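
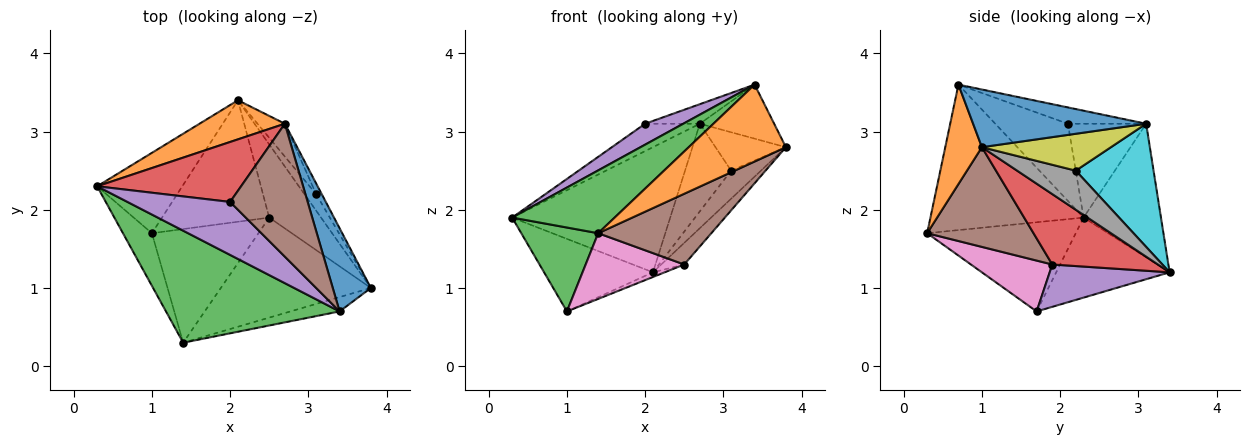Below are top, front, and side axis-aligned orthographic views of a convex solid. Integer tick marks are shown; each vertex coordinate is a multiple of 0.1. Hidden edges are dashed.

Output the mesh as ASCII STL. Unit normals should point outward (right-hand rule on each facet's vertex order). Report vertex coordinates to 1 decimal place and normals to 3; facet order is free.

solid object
 facet normal -0.572 0.549 -0.609
  outer loop
   vertex 1.0 1.7 0.7
   vertex 0.3 2.3 1.9
   vertex 2.1 3.4 1.2
  endloop
 endfacet
 facet normal -0.423 0.865 0.270
  outer loop
   vertex 2.7 3.1 3.1
   vertex 2.1 3.4 1.2
   vertex 0.3 2.3 1.9
  endloop
 endfacet
 facet normal -0.853 -0.442 -0.277
  outer loop
   vertex 1.4 0.3 1.7
   vertex 0.3 2.3 1.9
   vertex 1.0 1.7 0.7
  endloop
 endfacet
 facet normal 0.793 0.173 -0.584
  outer loop
   vertex 2.5 1.9 1.3
   vertex 2.1 3.4 1.2
   vertex 3.8 1.0 2.8
  endloop
 endfacet
 facet normal 0.367 0.036 -0.930
  outer loop
   vertex 2.5 1.9 1.3
   vertex 1.0 1.7 0.7
   vertex 2.1 3.4 1.2
  endloop
 endfacet
 facet normal 0.477 -0.507 -0.718
  outer loop
   vertex 2.5 1.9 1.3
   vertex 3.8 1.0 2.8
   vertex 1.4 0.3 1.7
  endloop
 endfacet
 facet normal 0.382 -0.463 -0.800
  outer loop
   vertex 2.5 1.9 1.3
   vertex 1.4 0.3 1.7
   vertex 1.0 1.7 0.7
  endloop
 endfacet
 facet normal 0.861 0.438 -0.258
  outer loop
   vertex 3.1 2.2 2.5
   vertex 3.8 1.0 2.8
   vertex 2.1 3.4 1.2
  endloop
 endfacet
 facet normal 0.870 0.475 -0.132
  outer loop
   vertex 3.1 2.2 2.5
   vertex 2.7 3.1 3.1
   vertex 3.8 1.0 2.8
  endloop
 endfacet
 facet normal 0.845 0.501 -0.188
  outer loop
   vertex 3.1 2.2 2.5
   vertex 2.1 3.4 1.2
   vertex 2.7 3.1 3.1
  endloop
 endfacet
 facet normal 0.785 0.337 0.519
  outer loop
   vertex 3.4 0.7 3.6
   vertex 3.8 1.0 2.8
   vertex 2.7 3.1 3.1
  endloop
 endfacet
 facet normal 0.348 -0.922 -0.172
  outer loop
   vertex 3.4 0.7 3.6
   vertex 1.4 0.3 1.7
   vertex 3.8 1.0 2.8
  endloop
 endfacet
 facet normal -0.590 -0.395 0.704
  outer loop
   vertex 3.4 0.7 3.6
   vertex 0.3 2.3 1.9
   vertex 1.4 0.3 1.7
  endloop
 endfacet
 facet normal -0.510 0.357 0.782
  outer loop
   vertex 2.0 2.1 3.1
   vertex 2.7 3.1 3.1
   vertex 0.3 2.3 1.9
  endloop
 endfacet
 facet normal -0.573 -0.301 0.762
  outer loop
   vertex 2.0 2.1 3.1
   vertex 0.3 2.3 1.9
   vertex 3.4 0.7 3.6
  endloop
 endfacet
 facet normal -0.203 0.142 0.969
  outer loop
   vertex 2.0 2.1 3.1
   vertex 3.4 0.7 3.6
   vertex 2.7 3.1 3.1
  endloop
 endfacet
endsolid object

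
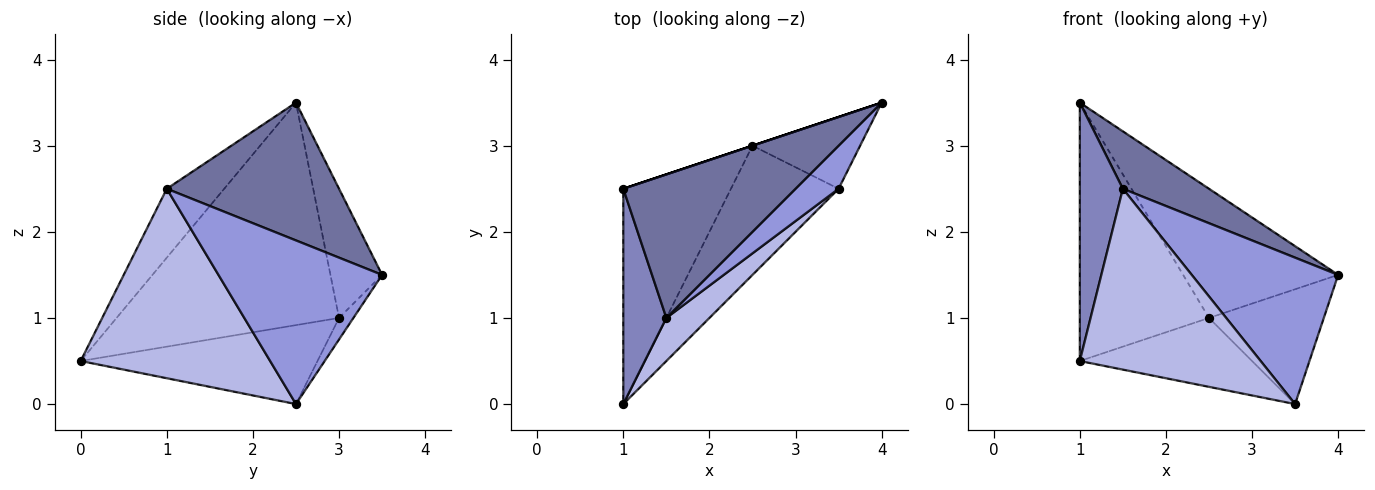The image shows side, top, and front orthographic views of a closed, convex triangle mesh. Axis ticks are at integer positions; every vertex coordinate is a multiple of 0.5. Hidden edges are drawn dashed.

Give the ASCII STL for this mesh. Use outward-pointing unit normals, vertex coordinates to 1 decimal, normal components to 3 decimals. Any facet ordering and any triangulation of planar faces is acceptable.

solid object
 facet normal 0.596 -0.298 0.745
  outer loop
   vertex 1.5 1.0 2.5
   vertex 4.0 3.5 1.5
   vertex 1.0 2.5 3.5
  endloop
 endfacet
 facet normal -0.716 -0.537 0.447
  outer loop
   vertex 1.5 1.0 2.5
   vertex 1.0 2.5 3.5
   vertex 1.0 0.0 0.5
  endloop
 endfacet
 facet normal 0.731 -0.654 0.192
  outer loop
   vertex 1.5 1.0 2.5
   vertex 3.5 2.5 0.0
   vertex 4.0 3.5 1.5
  endloop
 endfacet
 facet normal 0.714 -0.681 0.162
  outer loop
   vertex 1.5 1.0 2.5
   vertex 1.0 0.0 0.5
   vertex 3.5 2.5 0.0
  endloop
 endfacet
 facet normal -0.316 0.949 0.000
  outer loop
   vertex 2.5 3.0 1.0
   vertex 1.0 2.5 3.5
   vertex 4.0 3.5 1.5
  endloop
 endfacet
 facet normal -0.105 0.843 -0.527
  outer loop
   vertex 2.5 3.0 1.0
   vertex 4.0 3.5 1.5
   vertex 3.5 2.5 0.0
  endloop
 endfacet
 facet normal -0.798 0.463 -0.386
  outer loop
   vertex 2.5 3.0 1.0
   vertex 1.0 0.0 0.5
   vertex 1.0 2.5 3.5
  endloop
 endfacet
 facet normal -0.543 0.395 -0.741
  outer loop
   vertex 2.5 3.0 1.0
   vertex 3.5 2.5 0.0
   vertex 1.0 0.0 0.5
  endloop
 endfacet
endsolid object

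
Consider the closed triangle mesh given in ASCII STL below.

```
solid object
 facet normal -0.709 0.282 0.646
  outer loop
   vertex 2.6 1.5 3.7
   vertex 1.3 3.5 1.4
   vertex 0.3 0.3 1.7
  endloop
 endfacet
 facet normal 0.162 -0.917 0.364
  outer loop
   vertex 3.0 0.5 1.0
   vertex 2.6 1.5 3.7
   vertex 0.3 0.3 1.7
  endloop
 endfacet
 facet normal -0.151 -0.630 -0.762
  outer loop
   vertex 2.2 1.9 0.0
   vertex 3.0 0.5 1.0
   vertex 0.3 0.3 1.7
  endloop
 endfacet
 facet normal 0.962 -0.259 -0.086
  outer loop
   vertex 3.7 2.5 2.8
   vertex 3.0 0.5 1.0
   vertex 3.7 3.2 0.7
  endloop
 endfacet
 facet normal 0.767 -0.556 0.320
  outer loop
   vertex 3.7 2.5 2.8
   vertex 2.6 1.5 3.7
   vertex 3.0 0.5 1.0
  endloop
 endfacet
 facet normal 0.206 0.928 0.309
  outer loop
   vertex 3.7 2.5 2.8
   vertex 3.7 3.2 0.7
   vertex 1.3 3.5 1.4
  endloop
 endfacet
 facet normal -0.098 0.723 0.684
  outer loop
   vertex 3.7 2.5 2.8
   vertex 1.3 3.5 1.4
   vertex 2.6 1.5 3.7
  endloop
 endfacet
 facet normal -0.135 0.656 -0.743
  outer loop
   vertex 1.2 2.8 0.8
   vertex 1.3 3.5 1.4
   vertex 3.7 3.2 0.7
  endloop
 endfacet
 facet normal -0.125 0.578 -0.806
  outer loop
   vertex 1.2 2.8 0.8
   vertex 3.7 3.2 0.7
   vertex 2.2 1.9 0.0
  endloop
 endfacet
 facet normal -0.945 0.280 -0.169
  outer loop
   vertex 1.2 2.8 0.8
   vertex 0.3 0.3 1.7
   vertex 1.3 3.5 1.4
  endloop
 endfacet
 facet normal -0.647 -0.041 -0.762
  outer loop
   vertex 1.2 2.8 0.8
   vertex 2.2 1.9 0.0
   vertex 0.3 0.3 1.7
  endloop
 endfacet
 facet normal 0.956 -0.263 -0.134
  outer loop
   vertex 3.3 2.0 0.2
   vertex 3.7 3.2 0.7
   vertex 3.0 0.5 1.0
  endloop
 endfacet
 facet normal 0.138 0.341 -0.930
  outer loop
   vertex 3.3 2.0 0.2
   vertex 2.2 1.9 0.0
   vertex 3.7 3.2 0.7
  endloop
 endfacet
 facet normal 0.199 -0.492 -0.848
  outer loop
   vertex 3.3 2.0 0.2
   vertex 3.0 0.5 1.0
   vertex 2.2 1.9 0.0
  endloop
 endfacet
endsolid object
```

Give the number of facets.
14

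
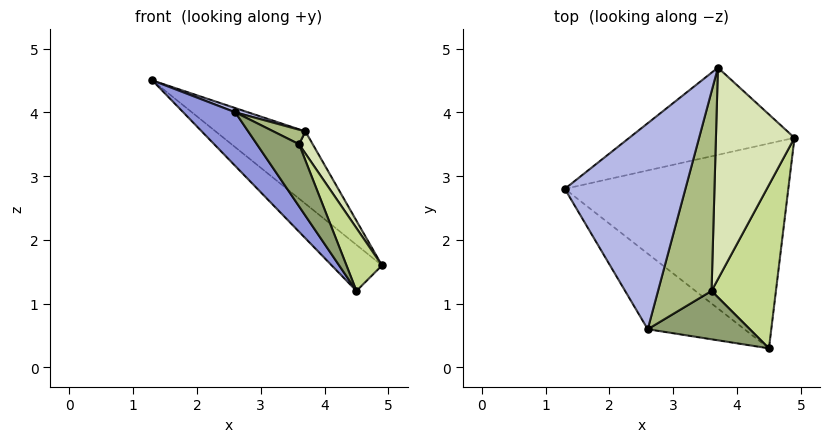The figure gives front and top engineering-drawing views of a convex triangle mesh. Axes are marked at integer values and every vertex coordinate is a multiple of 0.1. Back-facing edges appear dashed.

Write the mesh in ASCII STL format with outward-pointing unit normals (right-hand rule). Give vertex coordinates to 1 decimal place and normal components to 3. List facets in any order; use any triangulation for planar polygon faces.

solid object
 facet normal -0.641 0.168 -0.749
  outer loop
   vertex 4.5 0.3 1.2
   vertex 1.3 2.8 4.5
   vertex 4.9 3.6 1.6
  endloop
 endfacet
 facet normal -0.606 0.508 -0.612
  outer loop
   vertex 3.7 4.7 3.7
   vertex 4.9 3.6 1.6
   vertex 1.3 2.8 4.5
  endloop
 endfacet
 facet normal -0.791 -0.354 -0.499
  outer loop
   vertex 2.6 0.6 4.0
   vertex 1.3 2.8 4.5
   vertex 4.5 0.3 1.2
  endloop
 endfacet
 facet normal 0.330 -0.019 0.944
  outer loop
   vertex 2.6 0.6 4.0
   vertex 3.7 4.7 3.7
   vertex 1.3 2.8 4.5
  endloop
 endfacet
 facet normal 0.615 -0.622 0.484
  outer loop
   vertex 3.6 1.2 3.5
   vertex 2.6 0.6 4.0
   vertex 4.5 0.3 1.2
  endloop
 endfacet
 facet normal 0.477 -0.064 0.877
  outer loop
   vertex 3.6 1.2 3.5
   vertex 3.7 4.7 3.7
   vertex 2.6 0.6 4.0
  endloop
 endfacet
 facet normal 0.897 -0.159 0.413
  outer loop
   vertex 3.6 1.2 3.5
   vertex 4.5 0.3 1.2
   vertex 4.9 3.6 1.6
  endloop
 endfacet
 facet normal 0.855 -0.054 0.517
  outer loop
   vertex 3.6 1.2 3.5
   vertex 4.9 3.6 1.6
   vertex 3.7 4.7 3.7
  endloop
 endfacet
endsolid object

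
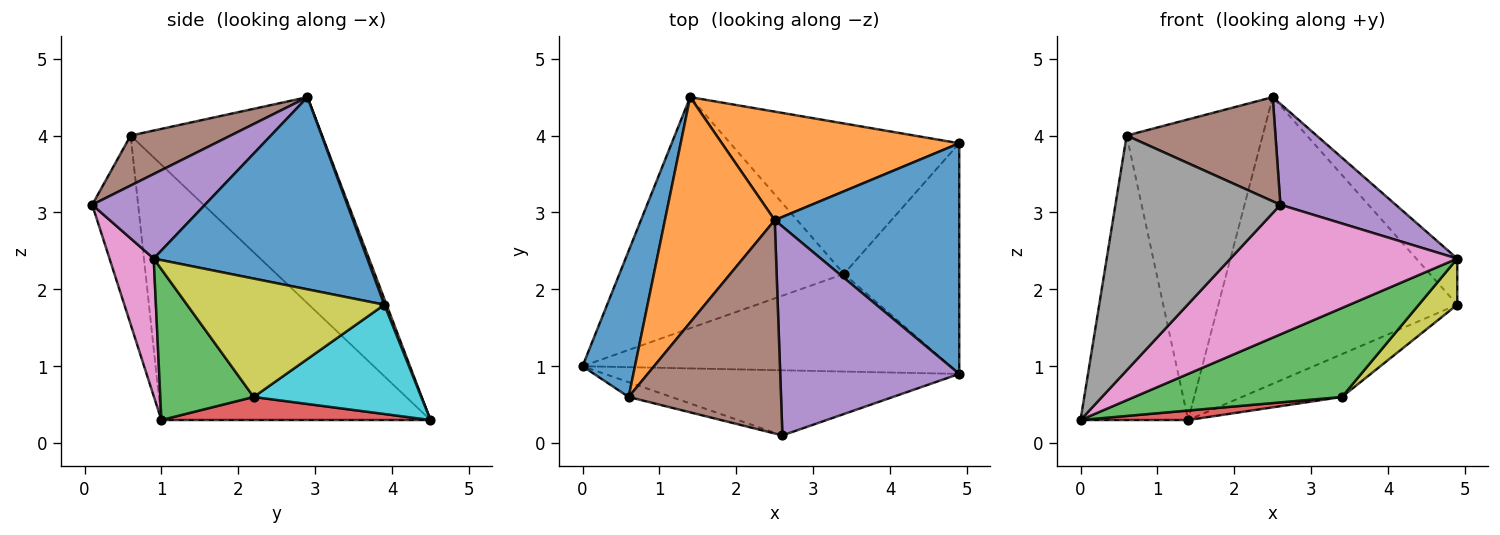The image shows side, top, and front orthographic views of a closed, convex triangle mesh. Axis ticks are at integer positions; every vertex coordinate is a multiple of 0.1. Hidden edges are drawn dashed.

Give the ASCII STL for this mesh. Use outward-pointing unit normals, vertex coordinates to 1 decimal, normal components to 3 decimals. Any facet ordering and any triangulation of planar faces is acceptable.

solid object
 facet normal -0.912 0.365 0.187
  outer loop
   vertex 0.6 0.6 4.0
   vertex 1.4 4.5 0.3
   vertex 0.0 1.0 0.3
  endloop
 endfacet
 facet normal -0.748 0.531 0.398
  outer loop
   vertex 0.6 0.6 4.0
   vertex 2.5 2.9 4.5
   vertex 1.4 4.5 0.3
  endloop
 endfacet
 facet normal 0.290 -0.645 -0.707
  outer loop
   vertex 3.4 2.2 0.6
   vertex 4.9 0.9 2.4
   vertex 0.0 1.0 0.3
  endloop
 endfacet
 facet normal 0.102 -0.041 -0.994
  outer loop
   vertex 3.4 2.2 0.6
   vertex 0.0 1.0 0.3
   vertex 1.4 4.5 0.3
  endloop
 endfacet
 facet normal 0.391 -0.400 0.829
  outer loop
   vertex 2.6 0.1 3.1
   vertex 4.9 0.9 2.4
   vertex 2.5 2.9 4.5
  endloop
 endfacet
 facet normal 0.283 -0.421 0.862
  outer loop
   vertex 2.6 0.1 3.1
   vertex 2.5 2.9 4.5
   vertex 0.6 0.6 4.0
  endloop
 endfacet
 facet normal 0.172 -0.880 -0.442
  outer loop
   vertex 2.6 0.1 3.1
   vertex 0.0 1.0 0.3
   vertex 4.9 0.9 2.4
  endloop
 endfacet
 facet normal -0.268 -0.962 -0.061
  outer loop
   vertex 2.6 0.1 3.1
   vertex 0.6 0.6 4.0
   vertex 0.0 1.0 0.3
  endloop
 endfacet
 facet normal 0.709 -0.138 -0.691
  outer loop
   vertex 4.9 3.9 1.8
   vertex 4.9 0.9 2.4
   vertex 3.4 2.2 0.6
  endloop
 endfacet
 facet normal 0.417 0.249 -0.874
  outer loop
   vertex 4.9 3.9 1.8
   vertex 3.4 2.2 0.6
   vertex 1.4 4.5 0.3
  endloop
 endfacet
 facet normal 0.715 0.137 0.686
  outer loop
   vertex 4.9 3.9 1.8
   vertex 2.5 2.9 4.5
   vertex 4.9 0.9 2.4
  endloop
 endfacet
 facet normal 0.009 0.935 0.354
  outer loop
   vertex 4.9 3.9 1.8
   vertex 1.4 4.5 0.3
   vertex 2.5 2.9 4.5
  endloop
 endfacet
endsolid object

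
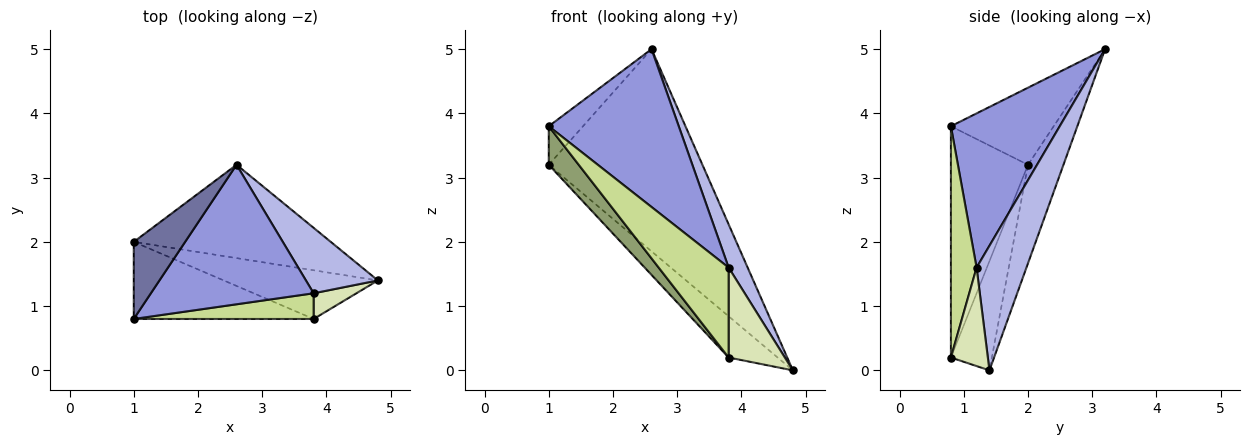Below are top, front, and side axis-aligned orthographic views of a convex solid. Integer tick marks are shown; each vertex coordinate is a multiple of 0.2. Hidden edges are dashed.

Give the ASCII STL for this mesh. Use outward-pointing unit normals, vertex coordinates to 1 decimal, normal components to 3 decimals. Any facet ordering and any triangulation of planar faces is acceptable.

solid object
 facet normal -0.802 0.267 0.535
  outer loop
   vertex 1.0 2.0 3.2
   vertex 1.0 0.8 3.8
   vertex 2.6 3.2 5.0
  endloop
 endfacet
 facet normal -0.205 0.889 -0.410
  outer loop
   vertex 1.0 2.0 3.2
   vertex 2.6 3.2 5.0
   vertex 4.8 1.4 0.0
  endloop
 endfacet
 facet normal 0.531 -0.635 0.561
  outer loop
   vertex 3.8 1.2 1.6
   vertex 2.6 3.2 5.0
   vertex 1.0 0.8 3.8
  endloop
 endfacet
 facet normal 0.822 -0.314 0.475
  outer loop
   vertex 3.8 1.2 1.6
   vertex 4.8 1.4 0.0
   vertex 2.6 3.2 5.0
  endloop
 endfacet
 facet normal -0.755 -0.293 -0.587
  outer loop
   vertex 3.8 0.8 0.2
   vertex 1.0 0.8 3.8
   vertex 1.0 2.0 3.2
  endloop
 endfacet
 facet normal -0.475 0.569 -0.671
  outer loop
   vertex 3.8 0.8 0.2
   vertex 1.0 2.0 3.2
   vertex 4.8 1.4 0.0
  endloop
 endfacet
 facet normal 0.333 -0.907 0.259
  outer loop
   vertex 3.8 0.8 0.2
   vertex 3.8 1.2 1.6
   vertex 1.0 0.8 3.8
  endloop
 endfacet
 facet normal 0.534 -0.813 0.232
  outer loop
   vertex 3.8 0.8 0.2
   vertex 4.8 1.4 0.0
   vertex 3.8 1.2 1.6
  endloop
 endfacet
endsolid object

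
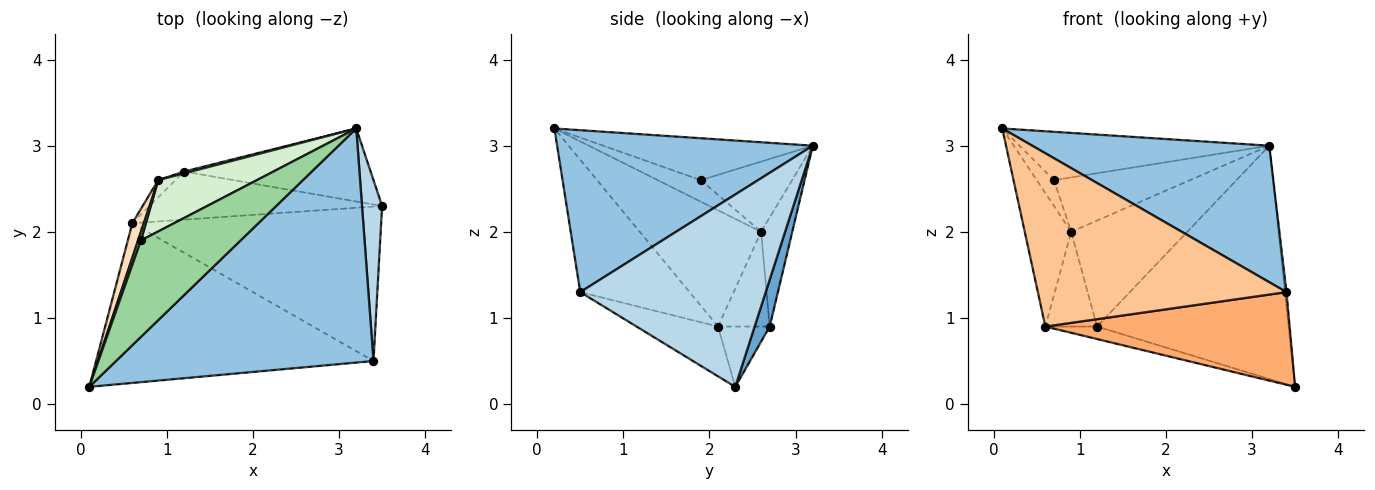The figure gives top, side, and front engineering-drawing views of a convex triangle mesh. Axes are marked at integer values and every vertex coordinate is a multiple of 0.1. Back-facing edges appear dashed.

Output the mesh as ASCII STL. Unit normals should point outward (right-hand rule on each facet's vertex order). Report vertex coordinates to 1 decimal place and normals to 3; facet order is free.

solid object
 facet normal 0.075 0.952 -0.298
  outer loop
   vertex 1.2 2.7 0.9
   vertex 3.2 3.2 3.0
   vertex 3.5 2.3 0.2
  endloop
 endfacet
 facet normal 0.477 -0.443 0.759
  outer loop
   vertex 3.4 0.5 1.3
   vertex 3.2 3.2 3.0
   vertex 0.1 0.2 3.2
  endloop
 endfacet
 facet normal 0.995 0.008 0.104
  outer loop
   vertex 3.4 0.5 1.3
   vertex 3.5 2.3 0.2
   vertex 3.2 3.2 3.0
  endloop
 endfacet
 facet normal -0.259 0.966 0.017
  outer loop
   vertex 0.9 2.6 2.0
   vertex 3.2 3.2 3.0
   vertex 1.2 2.7 0.9
  endloop
 endfacet
 facet normal -0.243 0.243 -0.939
  outer loop
   vertex 0.6 2.1 0.9
   vertex 1.2 2.7 0.9
   vertex 3.5 2.3 0.2
  endloop
 endfacet
 facet normal -0.169 -0.507 -0.845
  outer loop
   vertex 0.6 2.1 0.9
   vertex 3.5 2.3 0.2
   vertex 3.4 0.5 1.3
  endloop
 endfacet
 facet normal -0.308 -0.700 -0.645
  outer loop
   vertex 0.6 2.1 0.9
   vertex 3.4 0.5 1.3
   vertex 0.1 0.2 3.2
  endloop
 endfacet
 facet normal -0.930 0.356 0.092
  outer loop
   vertex 0.6 2.1 0.9
   vertex 0.1 0.2 3.2
   vertex 0.9 2.6 2.0
  endloop
 endfacet
 facet normal -0.701 0.701 -0.128
  outer loop
   vertex 0.6 2.1 0.9
   vertex 0.9 2.6 2.0
   vertex 1.2 2.7 0.9
  endloop
 endfacet
 facet normal -0.352 0.420 0.837
  outer loop
   vertex 0.7 1.9 2.6
   vertex 0.1 0.2 3.2
   vertex 3.2 3.2 3.0
  endloop
 endfacet
 facet normal -0.921 0.369 0.123
  outer loop
   vertex 0.7 1.9 2.6
   vertex 0.9 2.6 2.0
   vertex 0.1 0.2 3.2
  endloop
 endfacet
 facet normal -0.439 0.654 0.617
  outer loop
   vertex 0.7 1.9 2.6
   vertex 3.2 3.2 3.0
   vertex 0.9 2.6 2.0
  endloop
 endfacet
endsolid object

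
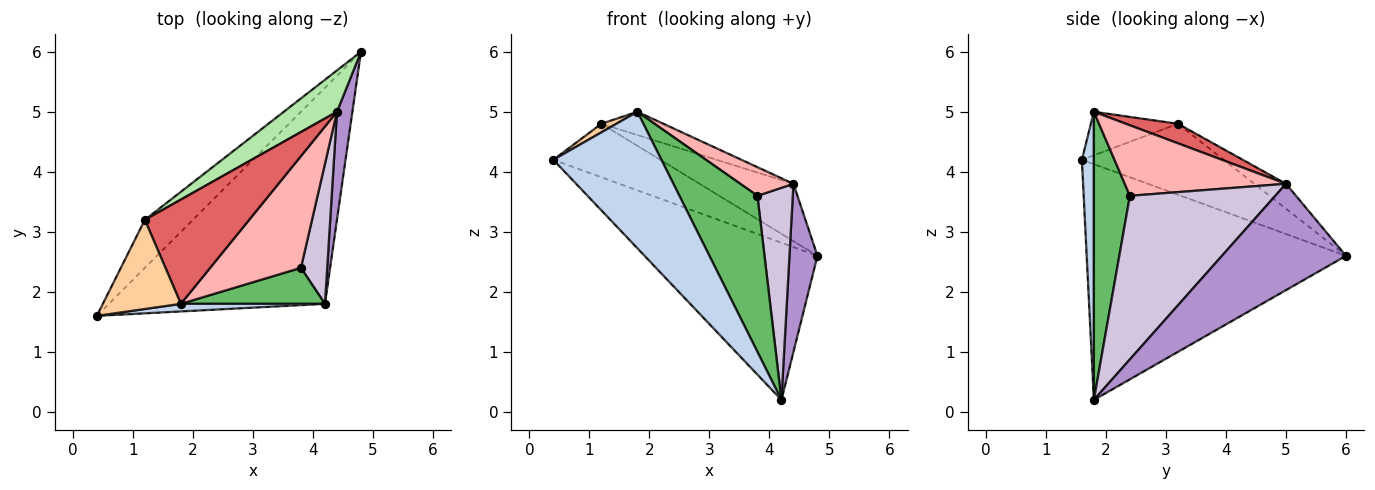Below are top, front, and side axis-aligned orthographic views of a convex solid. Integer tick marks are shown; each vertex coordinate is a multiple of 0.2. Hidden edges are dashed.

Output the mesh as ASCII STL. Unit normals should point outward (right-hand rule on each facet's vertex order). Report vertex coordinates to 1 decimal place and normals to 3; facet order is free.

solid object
 facet normal -0.662 0.441 -0.606
  outer loop
   vertex 4.2 1.8 0.2
   vertex 0.4 1.6 4.2
   vertex 4.8 6.0 2.6
  endloop
 endfacet
 facet normal 0.110 -0.992 0.055
  outer loop
   vertex 1.8 1.8 5.0
   vertex 0.4 1.6 4.2
   vertex 4.2 1.8 0.2
  endloop
 endfacet
 facet normal -0.702 0.530 -0.476
  outer loop
   vertex 1.2 3.2 4.8
   vertex 4.8 6.0 2.6
   vertex 0.4 1.6 4.2
  endloop
 endfacet
 facet normal -0.485 -0.084 0.870
  outer loop
   vertex 1.2 3.2 4.8
   vertex 0.4 1.6 4.2
   vertex 1.8 1.8 5.0
  endloop
 endfacet
 facet normal 0.410 -0.889 0.205
  outer loop
   vertex 3.8 2.4 3.6
   vertex 1.8 1.8 5.0
   vertex 4.2 1.8 0.2
  endloop
 endfacet
 facet normal -0.264 0.782 0.564
  outer loop
   vertex 4.4 5.0 3.8
   vertex 4.8 6.0 2.6
   vertex 1.2 3.2 4.8
  endloop
 endfacet
 facet normal 0.180 0.214 0.960
  outer loop
   vertex 4.4 5.0 3.8
   vertex 1.2 3.2 4.8
   vertex 1.8 1.8 5.0
  endloop
 endfacet
 facet normal 0.601 -0.198 0.774
  outer loop
   vertex 4.4 5.0 3.8
   vertex 1.8 1.8 5.0
   vertex 3.8 2.4 3.6
  endloop
 endfacet
 facet normal 0.966 -0.218 0.140
  outer loop
   vertex 4.4 5.0 3.8
   vertex 4.2 1.8 0.2
   vertex 4.8 6.0 2.6
  endloop
 endfacet
 facet normal 0.960 -0.233 0.154
  outer loop
   vertex 4.4 5.0 3.8
   vertex 3.8 2.4 3.6
   vertex 4.2 1.8 0.2
  endloop
 endfacet
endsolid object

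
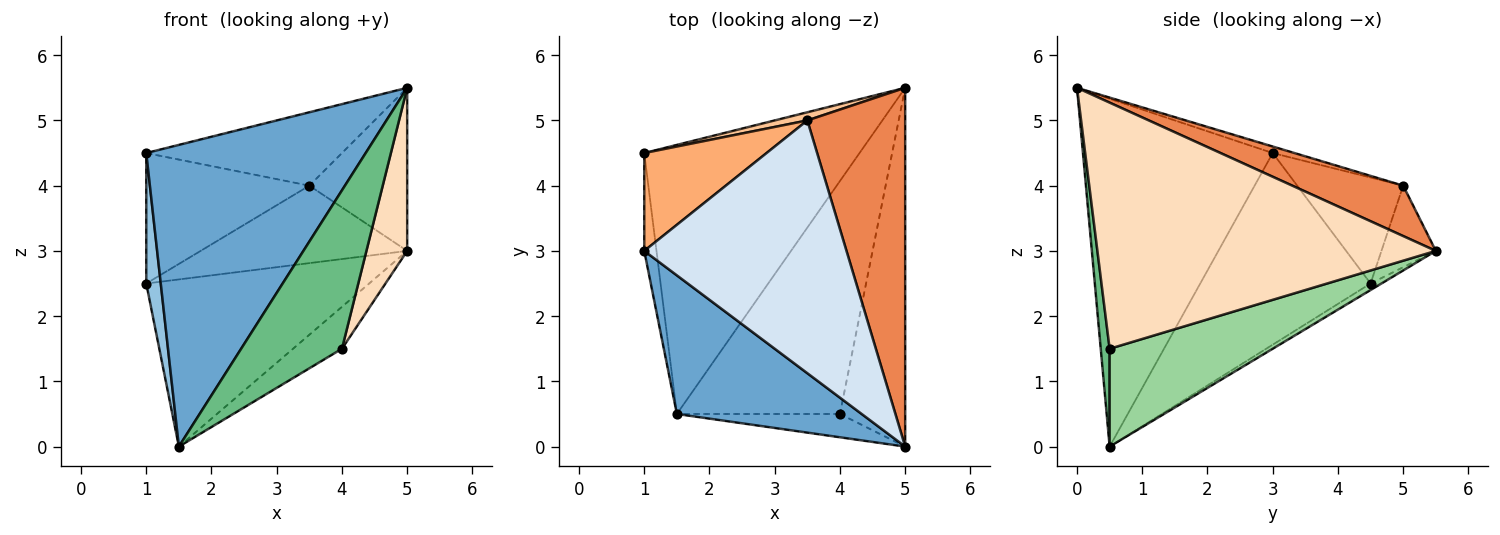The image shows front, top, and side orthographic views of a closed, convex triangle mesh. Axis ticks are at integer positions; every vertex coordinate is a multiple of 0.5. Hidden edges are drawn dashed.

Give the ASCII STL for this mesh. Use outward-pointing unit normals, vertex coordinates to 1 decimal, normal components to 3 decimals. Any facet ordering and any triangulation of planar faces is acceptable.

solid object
 facet normal -0.618 -0.714 0.328
  outer loop
   vertex 1.5 0.5 0.0
   vertex 5.0 0.0 5.5
   vertex 1.0 3.0 4.5
  endloop
 endfacet
 facet normal -0.994 -0.085 -0.063
  outer loop
   vertex 1.0 4.5 2.5
   vertex 1.5 0.5 0.0
   vertex 1.0 3.0 4.5
  endloop
 endfacet
 facet normal -0.026 0.528 -0.849
  outer loop
   vertex 1.0 4.5 2.5
   vertex 5.0 5.5 3.0
   vertex 1.5 0.5 0.0
  endloop
 endfacet
 facet normal -0.031 0.279 0.960
  outer loop
   vertex 3.5 5.0 4.0
   vertex 1.0 3.0 4.5
   vertex 5.0 0.0 5.5
  endloop
 endfacet
 facet normal 0.425 0.375 0.824
  outer loop
   vertex 3.5 5.0 4.0
   vertex 5.0 0.0 5.5
   vertex 5.0 5.5 3.0
  endloop
 endfacet
 facet normal -0.461 0.710 0.532
  outer loop
   vertex 3.5 5.0 4.0
   vertex 1.0 4.5 2.5
   vertex 1.0 3.0 4.5
  endloop
 endfacet
 facet normal -0.253 0.962 0.101
  outer loop
   vertex 3.5 5.0 4.0
   vertex 5.0 5.5 3.0
   vertex 1.0 4.5 2.5
  endloop
 endfacet
 facet normal 0.960 -0.116 -0.254
  outer loop
   vertex 4.0 0.5 1.5
   vertex 5.0 5.5 3.0
   vertex 5.0 0.0 5.5
  endloop
 endfacet
 facet normal 0.087 -0.986 -0.145
  outer loop
   vertex 4.0 0.5 1.5
   vertex 5.0 0.0 5.5
   vertex 1.5 0.5 0.0
  endloop
 endfacet
 facet normal 0.508 0.153 -0.847
  outer loop
   vertex 4.0 0.5 1.5
   vertex 1.5 0.5 0.0
   vertex 5.0 5.5 3.0
  endloop
 endfacet
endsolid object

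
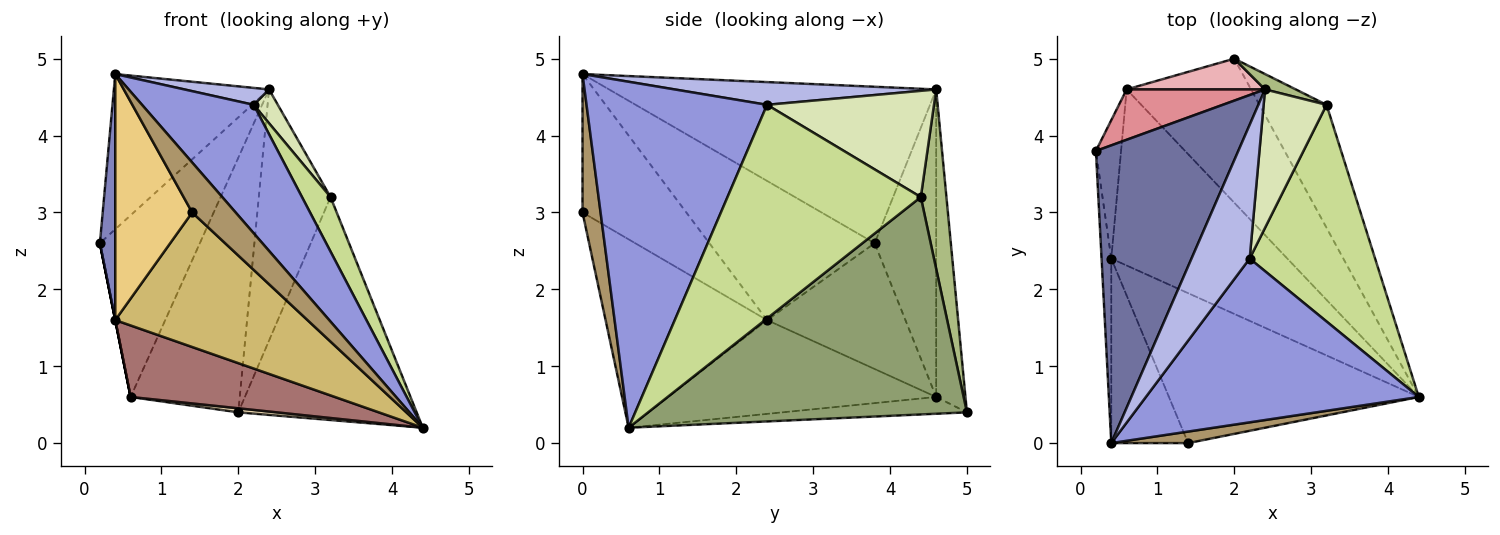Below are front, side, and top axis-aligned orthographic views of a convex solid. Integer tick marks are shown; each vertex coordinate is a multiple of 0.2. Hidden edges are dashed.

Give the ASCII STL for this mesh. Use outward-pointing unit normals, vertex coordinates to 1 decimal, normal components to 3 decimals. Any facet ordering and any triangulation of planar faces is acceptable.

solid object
 facet normal -0.698 0.331 0.635
  outer loop
   vertex 2.4 4.6 4.6
   vertex 0.2 3.8 2.6
   vertex 0.4 0.0 4.8
  endloop
 endfacet
 facet normal -0.993 -0.092 -0.069
  outer loop
   vertex 0.4 2.4 1.6
   vertex 0.4 0.0 4.8
   vertex 0.2 3.8 2.6
  endloop
 endfacet
 facet normal 0.706 -0.437 0.557
  outer loop
   vertex 2.2 2.4 4.4
   vertex 0.4 0.0 4.8
   vertex 4.4 0.6 0.2
  endloop
 endfacet
 facet normal 0.361 -0.117 0.925
  outer loop
   vertex 2.2 2.4 4.4
   vertex 2.4 4.6 4.6
   vertex 0.4 0.0 4.8
  endloop
 endfacet
 facet normal 0.843 0.471 -0.260
  outer loop
   vertex 3.2 4.4 3.2
   vertex 4.4 0.6 0.2
   vertex 2.0 5.0 0.4
  endloop
 endfacet
 facet normal 0.336 0.940 0.058
  outer loop
   vertex 3.2 4.4 3.2
   vertex 2.0 5.0 0.4
   vertex 2.4 4.6 4.6
  endloop
 endfacet
 facet normal 0.855 -0.126 0.502
  outer loop
   vertex 3.2 4.4 3.2
   vertex 2.2 2.4 4.4
   vertex 4.4 0.6 0.2
  endloop
 endfacet
 facet normal 0.854 -0.124 0.506
  outer loop
   vertex 3.2 4.4 3.2
   vertex 2.4 4.6 4.6
   vertex 2.2 2.4 4.4
  endloop
 endfacet
 facet normal 0.375 -0.903 0.208
  outer loop
   vertex 1.4 0.0 3.0
   vertex 4.4 0.6 0.2
   vertex 0.4 0.0 4.8
  endloop
 endfacet
 facet normal -0.489 -0.582 -0.649
  outer loop
   vertex 1.4 0.0 3.0
   vertex 0.4 2.4 1.6
   vertex 4.4 0.6 0.2
  endloop
 endfacet
 facet normal -0.734 -0.544 -0.408
  outer loop
   vertex 1.4 0.0 3.0
   vertex 0.4 0.0 4.8
   vertex 0.4 2.4 1.6
  endloop
 endfacet
 facet normal -0.134 -0.028 -0.991
  outer loop
   vertex 0.6 4.6 0.6
   vertex 2.0 5.0 0.4
   vertex 4.4 0.6 0.2
  endloop
 endfacet
 facet normal -0.443 -0.337 -0.831
  outer loop
   vertex 0.6 4.6 0.6
   vertex 4.4 0.6 0.2
   vertex 0.4 2.4 1.6
  endloop
 endfacet
 facet normal -0.981 0.000 -0.196
  outer loop
   vertex 0.6 4.6 0.6
   vertex 0.4 2.4 1.6
   vertex 0.2 3.8 2.6
  endloop
 endfacet
 facet normal -0.510 0.829 0.230
  outer loop
   vertex 0.6 4.6 0.6
   vertex 0.2 3.8 2.6
   vertex 2.4 4.6 4.6
  endloop
 endfacet
 facet normal -0.258 0.959 0.116
  outer loop
   vertex 0.6 4.6 0.6
   vertex 2.4 4.6 4.6
   vertex 2.0 5.0 0.4
  endloop
 endfacet
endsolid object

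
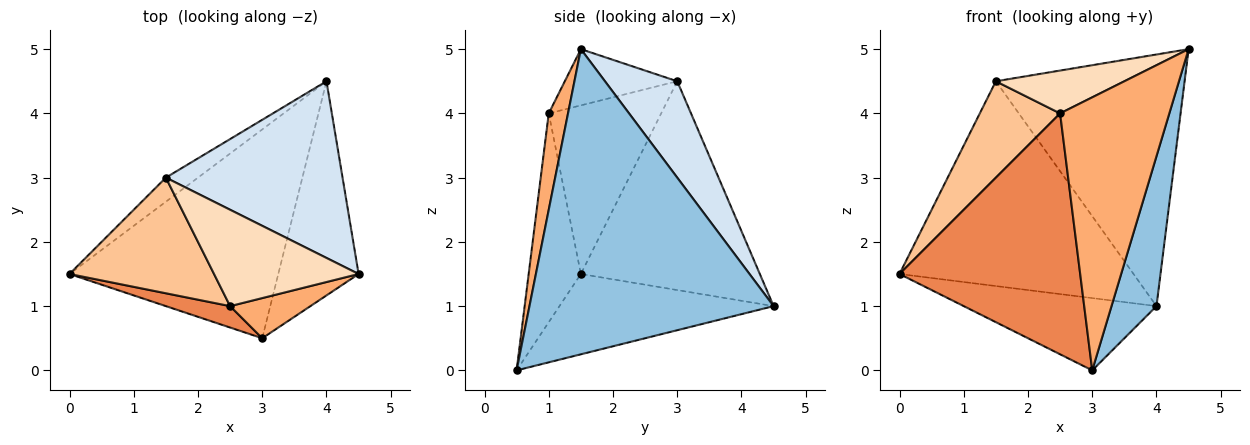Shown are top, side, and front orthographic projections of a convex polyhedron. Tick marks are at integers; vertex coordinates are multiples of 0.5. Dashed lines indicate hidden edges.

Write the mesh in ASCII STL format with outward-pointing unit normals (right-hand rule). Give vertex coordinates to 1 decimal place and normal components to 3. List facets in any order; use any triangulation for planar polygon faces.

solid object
 facet normal -0.342 0.307 -0.888
  outer loop
   vertex 3.0 0.5 0.0
   vertex 0.0 1.5 1.5
   vertex 4.0 4.5 1.0
  endloop
 endfacet
 facet normal 0.952 -0.175 -0.251
  outer loop
   vertex 3.0 0.5 0.0
   vertex 4.0 4.5 1.0
   vertex 4.5 1.5 5.0
  endloop
 endfacet
 facet normal -0.605 0.791 -0.093
  outer loop
   vertex 1.5 3.0 4.5
   vertex 4.0 4.5 1.0
   vertex 0.0 1.5 1.5
  endloop
 endfacet
 facet normal 0.299 0.781 0.548
  outer loop
   vertex 1.5 3.0 4.5
   vertex 4.5 1.5 5.0
   vertex 4.0 4.5 1.0
  endloop
 endfacet
 facet normal -0.277 -0.957 0.085
  outer loop
   vertex 2.5 1.0 4.0
   vertex 0.0 1.5 1.5
   vertex 3.0 0.5 0.0
  endloop
 endfacet
 facet normal 0.172 -0.975 0.143
  outer loop
   vertex 2.5 1.0 4.0
   vertex 3.0 0.5 0.0
   vertex 4.5 1.5 5.0
  endloop
 endfacet
 facet normal -0.667 -0.477 0.572
  outer loop
   vertex 2.5 1.0 4.0
   vertex 1.5 3.0 4.5
   vertex 0.0 1.5 1.5
  endloop
 endfacet
 facet normal -0.335 -0.383 0.861
  outer loop
   vertex 2.5 1.0 4.0
   vertex 4.5 1.5 5.0
   vertex 1.5 3.0 4.5
  endloop
 endfacet
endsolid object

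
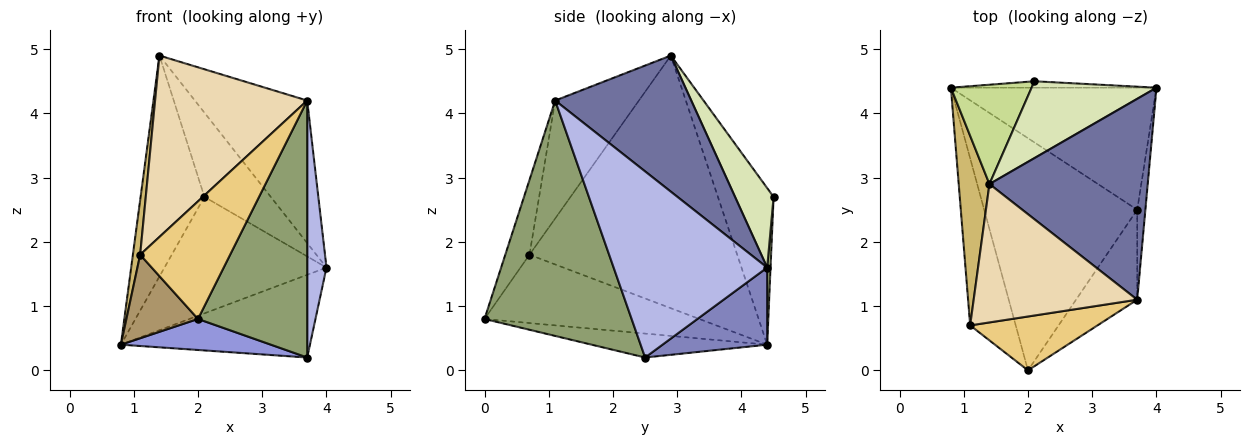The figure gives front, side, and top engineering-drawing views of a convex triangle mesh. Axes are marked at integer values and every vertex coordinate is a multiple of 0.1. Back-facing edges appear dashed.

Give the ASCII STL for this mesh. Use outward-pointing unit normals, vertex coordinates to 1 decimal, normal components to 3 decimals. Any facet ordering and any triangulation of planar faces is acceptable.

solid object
 facet normal 0.574 0.474 0.668
  outer loop
   vertex 3.7 1.1 4.2
   vertex 4.0 4.4 1.6
   vertex 1.4 2.9 4.9
  endloop
 endfacet
 facet normal 0.296 0.536 -0.791
  outer loop
   vertex 3.7 2.5 0.2
   vertex 0.8 4.4 0.4
   vertex 4.0 4.4 1.6
  endloop
 endfacet
 facet normal -0.153 -0.131 -0.979
  outer loop
   vertex 3.7 2.5 0.2
   vertex 2.0 0.0 0.8
   vertex 0.8 4.4 0.4
  endloop
 endfacet
 facet normal 0.991 -0.124 -0.044
  outer loop
   vertex 3.7 2.5 0.2
   vertex 4.0 4.4 1.6
   vertex 3.7 1.1 4.2
  endloop
 endfacet
 facet normal 0.786 -0.584 -0.204
  outer loop
   vertex 3.7 2.5 0.2
   vertex 3.7 1.1 4.2
   vertex 2.0 0.0 0.8
  endloop
 endfacet
 facet normal 0.021 0.998 -0.055
  outer loop
   vertex 2.1 4.5 2.7
   vertex 4.0 4.4 1.6
   vertex 0.8 4.4 0.4
  endloop
 endfacet
 facet normal -0.623 0.714 0.321
  outer loop
   vertex 2.1 4.5 2.7
   vertex 0.8 4.4 0.4
   vertex 1.4 2.9 4.9
  endloop
 endfacet
 facet normal 0.394 0.679 0.619
  outer loop
   vertex 2.1 4.5 2.7
   vertex 1.4 2.9 4.9
   vertex 4.0 4.4 1.6
  endloop
 endfacet
 facet normal -0.802 -0.267 -0.535
  outer loop
   vertex 1.1 0.7 1.8
   vertex 0.8 4.4 0.4
   vertex 2.0 0.0 0.8
  endloop
 endfacet
 facet normal -0.992 -0.035 0.121
  outer loop
   vertex 1.1 0.7 1.8
   vertex 1.4 2.9 4.9
   vertex 0.8 4.4 0.4
  endloop
 endfacet
 facet normal -0.237 -0.883 0.404
  outer loop
   vertex 1.1 0.7 1.8
   vertex 2.0 0.0 0.8
   vertex 3.7 1.1 4.2
  endloop
 endfacet
 facet normal -0.401 -0.728 0.556
  outer loop
   vertex 1.1 0.7 1.8
   vertex 3.7 1.1 4.2
   vertex 1.4 2.9 4.9
  endloop
 endfacet
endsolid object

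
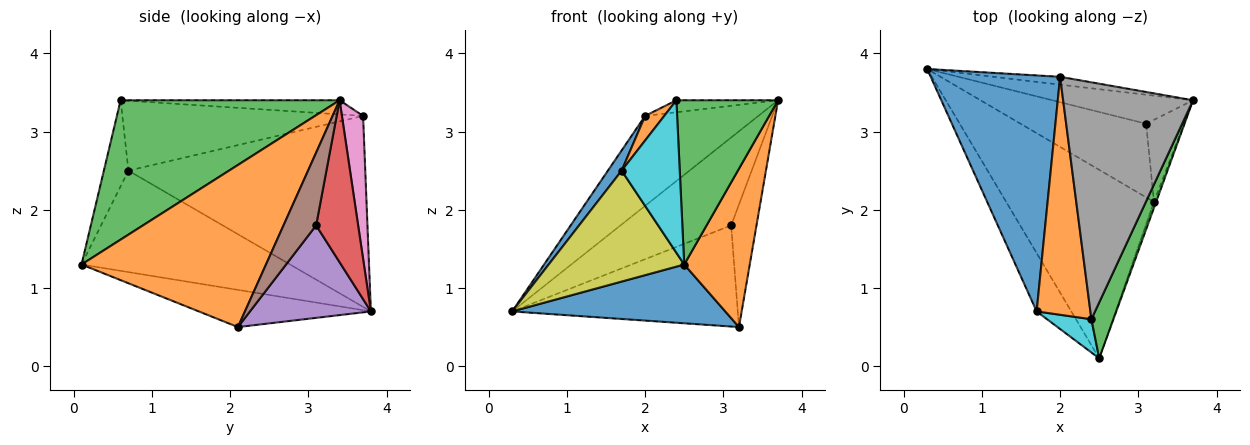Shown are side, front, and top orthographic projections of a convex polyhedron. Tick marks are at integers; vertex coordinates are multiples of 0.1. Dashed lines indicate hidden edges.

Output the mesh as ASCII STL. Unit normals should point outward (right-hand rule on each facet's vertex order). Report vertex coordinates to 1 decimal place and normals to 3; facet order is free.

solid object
 facet normal -0.234 -0.289 -0.928
  outer loop
   vertex 3.2 2.1 0.5
   vertex 2.5 0.1 1.3
   vertex 0.3 3.8 0.7
  endloop
 endfacet
 facet normal 0.942 -0.335 -0.012
  outer loop
   vertex 3.2 2.1 0.5
   vertex 3.7 3.4 3.4
   vertex 2.5 0.1 1.3
  endloop
 endfacet
 facet normal 0.898 -0.417 0.142
  outer loop
   vertex 2.4 0.6 3.4
   vertex 2.5 0.1 1.3
   vertex 3.7 3.4 3.4
  endloop
 endfacet
 facet normal 0.339 0.893 -0.295
  outer loop
   vertex 3.1 3.1 1.8
   vertex 0.3 3.8 0.7
   vertex 3.7 3.4 3.4
  endloop
 endfacet
 facet normal 0.398 0.742 -0.540
  outer loop
   vertex 3.1 3.1 1.8
   vertex 3.2 2.1 0.5
   vertex 0.3 3.8 0.7
  endloop
 endfacet
 facet normal 0.730 0.567 -0.380
  outer loop
   vertex 3.1 3.1 1.8
   vertex 3.7 3.4 3.4
   vertex 3.2 2.1 0.5
  endloop
 endfacet
 facet normal 0.183 0.979 -0.085
  outer loop
   vertex 2.0 3.7 3.2
   vertex 3.7 3.4 3.4
   vertex 0.3 3.8 0.7
  endloop
 endfacet
 facet normal -0.108 0.050 0.993
  outer loop
   vertex 2.0 3.7 3.2
   vertex 2.4 0.6 3.4
   vertex 3.7 3.4 3.4
  endloop
 endfacet
 facet normal -0.806 -0.524 -0.275
  outer loop
   vertex 1.7 0.7 2.5
   vertex 0.3 3.8 0.7
   vertex 2.5 0.1 1.3
  endloop
 endfacet
 facet normal -0.382 -0.903 0.197
  outer loop
   vertex 1.7 0.7 2.5
   vertex 2.5 0.1 1.3
   vertex 2.4 0.6 3.4
  endloop
 endfacet
 facet normal -0.827 -0.048 0.560
  outer loop
   vertex 1.7 0.7 2.5
   vertex 2.0 3.7 3.2
   vertex 0.3 3.8 0.7
  endloop
 endfacet
 facet normal -0.791 -0.063 0.608
  outer loop
   vertex 1.7 0.7 2.5
   vertex 2.4 0.6 3.4
   vertex 2.0 3.7 3.2
  endloop
 endfacet
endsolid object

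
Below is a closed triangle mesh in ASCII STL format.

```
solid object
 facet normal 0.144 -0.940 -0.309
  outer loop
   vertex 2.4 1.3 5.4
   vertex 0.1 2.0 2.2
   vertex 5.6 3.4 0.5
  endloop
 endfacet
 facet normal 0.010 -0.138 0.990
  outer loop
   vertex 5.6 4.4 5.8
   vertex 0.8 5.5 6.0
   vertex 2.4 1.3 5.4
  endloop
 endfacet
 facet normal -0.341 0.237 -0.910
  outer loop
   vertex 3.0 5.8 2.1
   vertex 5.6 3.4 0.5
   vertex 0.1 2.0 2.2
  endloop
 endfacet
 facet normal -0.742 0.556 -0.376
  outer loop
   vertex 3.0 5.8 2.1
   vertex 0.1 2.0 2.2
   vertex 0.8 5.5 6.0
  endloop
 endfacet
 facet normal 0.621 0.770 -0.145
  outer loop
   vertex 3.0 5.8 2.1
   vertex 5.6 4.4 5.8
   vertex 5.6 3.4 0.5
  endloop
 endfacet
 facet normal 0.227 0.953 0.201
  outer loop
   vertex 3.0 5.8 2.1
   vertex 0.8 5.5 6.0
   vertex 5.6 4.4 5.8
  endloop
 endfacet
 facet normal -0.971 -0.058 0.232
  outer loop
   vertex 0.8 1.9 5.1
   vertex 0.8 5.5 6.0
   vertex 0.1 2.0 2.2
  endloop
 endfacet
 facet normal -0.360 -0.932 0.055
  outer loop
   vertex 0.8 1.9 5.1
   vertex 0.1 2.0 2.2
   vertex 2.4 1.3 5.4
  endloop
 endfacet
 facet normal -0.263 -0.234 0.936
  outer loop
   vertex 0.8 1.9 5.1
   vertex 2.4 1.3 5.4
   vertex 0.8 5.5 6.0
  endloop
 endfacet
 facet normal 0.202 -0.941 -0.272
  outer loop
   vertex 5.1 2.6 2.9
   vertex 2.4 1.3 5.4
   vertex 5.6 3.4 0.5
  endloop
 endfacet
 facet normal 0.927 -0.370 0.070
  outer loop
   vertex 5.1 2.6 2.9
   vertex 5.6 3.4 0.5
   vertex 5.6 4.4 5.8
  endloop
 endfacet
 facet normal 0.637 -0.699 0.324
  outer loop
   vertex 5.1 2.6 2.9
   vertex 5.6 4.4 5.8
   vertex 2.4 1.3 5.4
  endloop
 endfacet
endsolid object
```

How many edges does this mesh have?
18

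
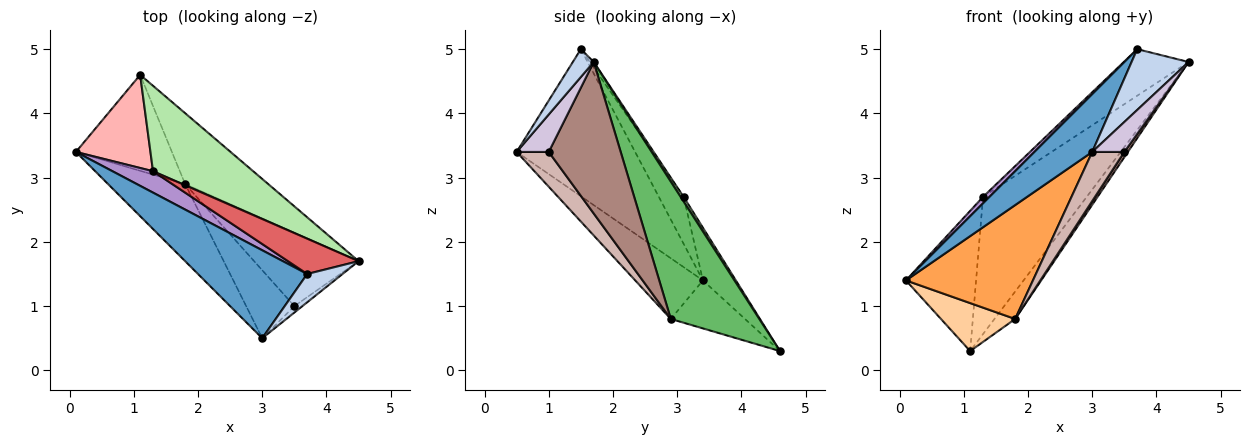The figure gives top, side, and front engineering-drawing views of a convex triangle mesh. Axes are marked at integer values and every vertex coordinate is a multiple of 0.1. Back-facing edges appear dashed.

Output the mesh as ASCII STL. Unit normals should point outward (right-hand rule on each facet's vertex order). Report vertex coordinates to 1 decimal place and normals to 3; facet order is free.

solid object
 facet normal -0.748 -0.365 0.555
  outer loop
   vertex 3.7 1.5 5.0
   vertex 0.1 3.4 1.4
   vertex 3.0 0.5 3.4
  endloop
 endfacet
 facet normal 0.315 -0.861 0.400
  outer loop
   vertex 3.7 1.5 5.0
   vertex 3.0 0.5 3.4
   vertex 4.5 1.7 4.8
  endloop
 endfacet
 facet normal -0.404 -0.758 -0.513
  outer loop
   vertex 1.8 2.9 0.8
   vertex 3.0 0.5 3.4
   vertex 0.1 3.4 1.4
  endloop
 endfacet
 facet normal -0.408 -0.408 -0.816
  outer loop
   vertex 1.8 2.9 0.8
   vertex 0.1 3.4 1.4
   vertex 1.1 4.6 0.3
  endloop
 endfacet
 facet normal 0.839 0.196 -0.507
  outer loop
   vertex 1.8 2.9 0.8
   vertex 1.1 4.6 0.3
   vertex 4.5 1.7 4.8
  endloop
 endfacet
 facet normal 0.025 0.849 0.528
  outer loop
   vertex 1.3 3.1 2.7
   vertex 4.5 1.7 4.8
   vertex 1.1 4.6 0.3
  endloop
 endfacet
 facet normal -0.048 0.796 0.604
  outer loop
   vertex 1.3 3.1 2.7
   vertex 3.7 1.5 5.0
   vertex 4.5 1.7 4.8
  endloop
 endfacet
 facet normal -0.364 0.776 0.515
  outer loop
   vertex 1.3 3.1 2.7
   vertex 1.1 4.6 0.3
   vertex 0.1 3.4 1.4
  endloop
 endfacet
 facet normal -0.743 -0.192 0.641
  outer loop
   vertex 1.3 3.1 2.7
   vertex 0.1 3.4 1.4
   vertex 3.7 1.5 5.0
  endloop
 endfacet
 facet normal 0.699 -0.699 -0.150
  outer loop
   vertex 3.5 1.0 3.4
   vertex 4.5 1.7 4.8
   vertex 3.0 0.5 3.4
  endloop
 endfacet
 facet normal 0.823 -0.040 -0.567
  outer loop
   vertex 3.5 1.0 3.4
   vertex 1.8 2.9 0.8
   vertex 4.5 1.7 4.8
  endloop
 endfacet
 facet normal 0.505 -0.505 -0.700
  outer loop
   vertex 3.5 1.0 3.4
   vertex 3.0 0.5 3.4
   vertex 1.8 2.9 0.8
  endloop
 endfacet
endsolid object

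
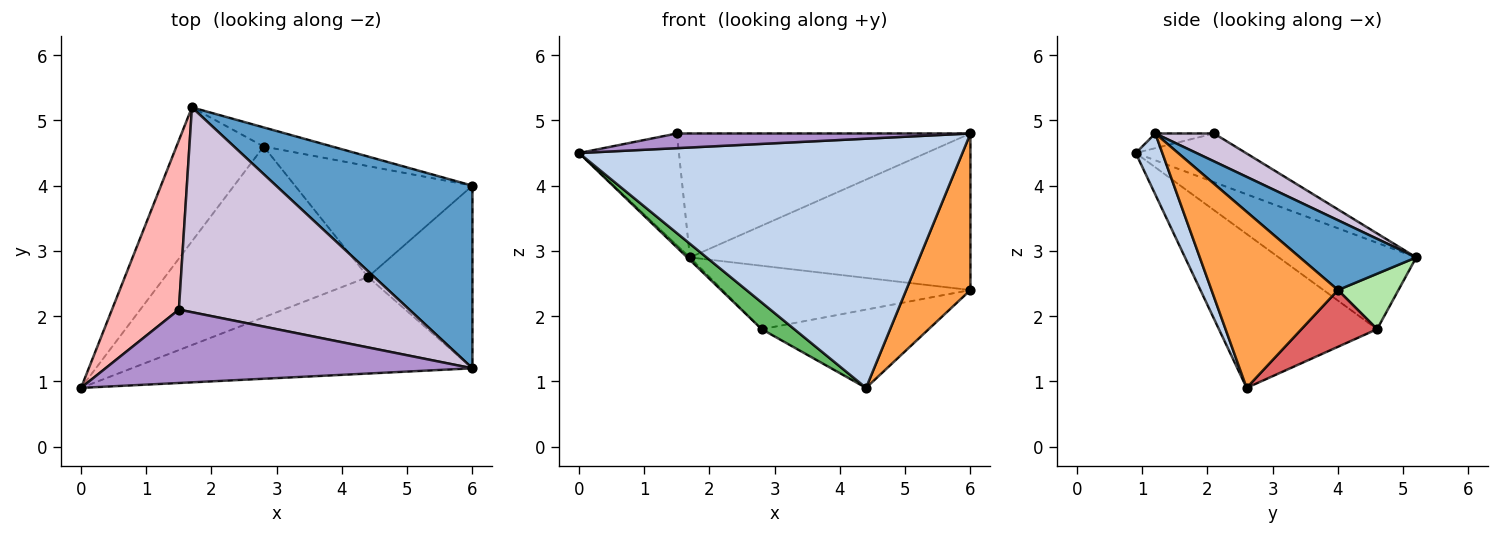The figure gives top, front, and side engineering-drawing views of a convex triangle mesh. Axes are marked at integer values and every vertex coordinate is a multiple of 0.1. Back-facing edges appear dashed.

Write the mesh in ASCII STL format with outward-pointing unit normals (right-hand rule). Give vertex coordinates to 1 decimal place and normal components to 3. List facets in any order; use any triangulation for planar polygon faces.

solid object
 facet normal 0.261 0.628 0.733
  outer loop
   vertex 6.0 1.2 4.8
   vertex 6.0 4.0 2.4
   vertex 1.7 5.2 2.9
  endloop
 endfacet
 facet normal 0.065 -0.931 -0.361
  outer loop
   vertex 6.0 1.2 4.8
   vertex 0.0 0.9 4.5
   vertex 4.4 2.6 0.9
  endloop
 endfacet
 facet normal 0.788 -0.400 -0.467
  outer loop
   vertex 6.0 1.2 4.8
   vertex 4.4 2.6 0.9
   vertex 6.0 4.0 2.4
  endloop
 endfacet
 facet normal -0.703 0.014 -0.711
  outer loop
   vertex 2.8 4.6 1.8
   vertex 0.0 0.9 4.5
   vertex 1.7 5.2 2.9
  endloop
 endfacet
 facet normal -0.599 -0.124 -0.791
  outer loop
   vertex 2.8 4.6 1.8
   vertex 4.4 2.6 0.9
   vertex 0.0 0.9 4.5
  endloop
 endfacet
 facet normal 0.228 0.932 -0.281
  outer loop
   vertex 2.8 4.6 1.8
   vertex 1.7 5.2 2.9
   vertex 6.0 4.0 2.4
  endloop
 endfacet
 facet normal 0.253 0.558 -0.790
  outer loop
   vertex 2.8 4.6 1.8
   vertex 6.0 4.0 2.4
   vertex 4.4 2.6 0.9
  endloop
 endfacet
 facet normal -0.519 0.471 0.713
  outer loop
   vertex 1.5 2.1 4.8
   vertex 1.7 5.2 2.9
   vertex 0.0 0.9 4.5
  endloop
 endfacet
 facet normal -0.039 -0.196 0.980
  outer loop
   vertex 1.5 2.1 4.8
   vertex 0.0 0.9 4.5
   vertex 6.0 1.2 4.8
  endloop
 endfacet
 facet normal 0.103 0.515 0.851
  outer loop
   vertex 1.5 2.1 4.8
   vertex 6.0 1.2 4.8
   vertex 1.7 5.2 2.9
  endloop
 endfacet
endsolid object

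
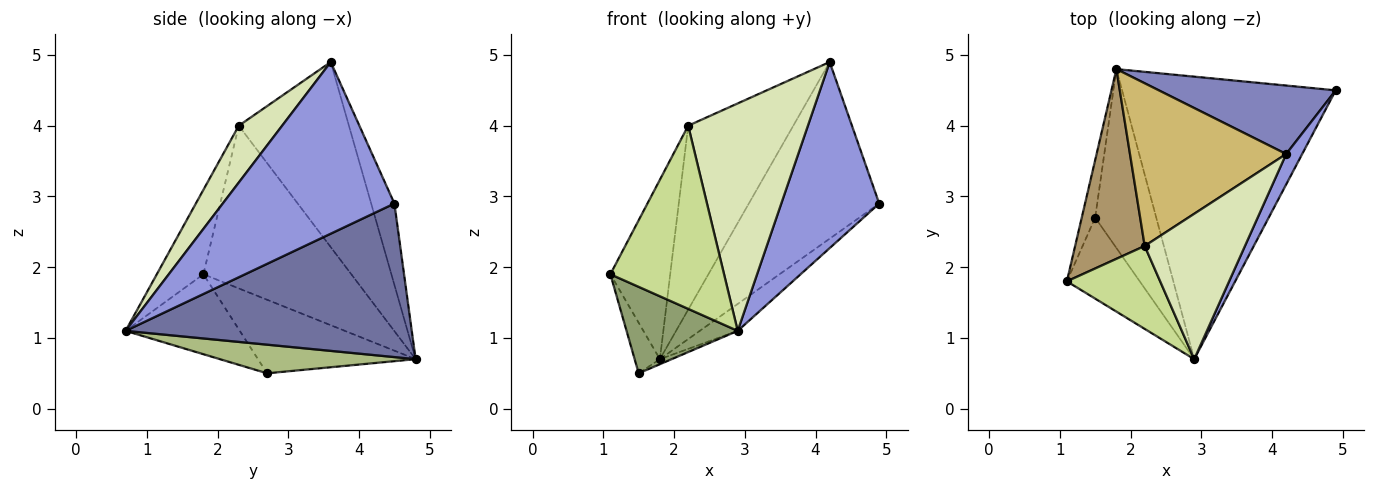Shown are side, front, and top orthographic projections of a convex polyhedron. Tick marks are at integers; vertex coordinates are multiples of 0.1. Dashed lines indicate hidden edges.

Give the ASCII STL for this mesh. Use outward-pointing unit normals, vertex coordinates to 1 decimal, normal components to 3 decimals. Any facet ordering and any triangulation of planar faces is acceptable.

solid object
 facet normal 0.582 0.077 -0.810
  outer loop
   vertex 2.9 0.7 1.1
   vertex 1.8 4.8 0.7
   vertex 4.9 4.5 2.9
  endloop
 endfacet
 facet normal -0.164 0.920 0.357
  outer loop
   vertex 4.2 3.6 4.9
   vertex 4.9 4.5 2.9
   vertex 1.8 4.8 0.7
  endloop
 endfacet
 facet normal 0.866 -0.494 0.081
  outer loop
   vertex 4.2 3.6 4.9
   vertex 2.9 0.7 1.1
   vertex 4.9 4.5 2.9
  endloop
 endfacet
 facet normal -0.972 0.156 -0.178
  outer loop
   vertex 1.5 2.7 0.5
   vertex 1.1 1.8 1.9
   vertex 1.8 4.8 0.7
  endloop
 endfacet
 facet normal -0.600 -0.584 -0.547
  outer loop
   vertex 1.5 2.7 0.5
   vertex 2.9 0.7 1.1
   vertex 1.1 1.8 1.9
  endloop
 endfacet
 facet normal 0.424 0.026 -0.905
  outer loop
   vertex 1.5 2.7 0.5
   vertex 1.8 4.8 0.7
   vertex 2.9 0.7 1.1
  endloop
 endfacet
 facet normal -0.350 -0.853 0.386
  outer loop
   vertex 2.2 2.3 4.0
   vertex 1.1 1.8 1.9
   vertex 2.9 0.7 1.1
  endloop
 endfacet
 facet normal 0.292 -0.806 0.515
  outer loop
   vertex 2.2 2.3 4.0
   vertex 2.9 0.7 1.1
   vertex 4.2 3.6 4.9
  endloop
 endfacet
 facet normal -0.862 0.348 0.368
  outer loop
   vertex 2.2 2.3 4.0
   vertex 1.8 4.8 0.7
   vertex 1.1 1.8 1.9
  endloop
 endfacet
 facet normal -0.617 0.589 0.521
  outer loop
   vertex 2.2 2.3 4.0
   vertex 4.2 3.6 4.9
   vertex 1.8 4.8 0.7
  endloop
 endfacet
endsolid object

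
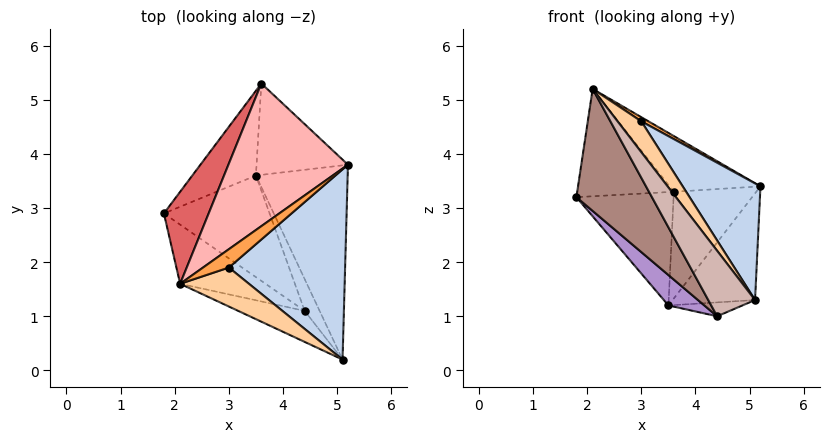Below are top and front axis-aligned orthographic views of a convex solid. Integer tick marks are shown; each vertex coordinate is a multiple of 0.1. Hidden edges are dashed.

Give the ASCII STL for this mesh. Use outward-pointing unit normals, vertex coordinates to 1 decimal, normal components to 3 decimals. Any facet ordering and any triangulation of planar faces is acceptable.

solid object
 facet normal 0.733 0.327 -0.596
  outer loop
   vertex 3.5 3.6 1.2
   vertex 5.2 3.8 3.4
   vertex 5.1 0.2 1.3
  endloop
 endfacet
 facet normal 0.676 -0.385 0.628
  outer loop
   vertex 3.0 1.9 4.6
   vertex 5.1 0.2 1.3
   vertex 5.2 3.8 3.4
  endloop
 endfacet
 facet normal 0.587 -0.180 0.790
  outer loop
   vertex 3.0 1.9 4.6
   vertex 5.2 3.8 3.4
   vertex 2.1 1.6 5.2
  endloop
 endfacet
 facet normal 0.589 -0.501 0.633
  outer loop
   vertex 3.0 1.9 4.6
   vertex 2.1 1.6 5.2
   vertex 5.1 0.2 1.3
  endloop
 endfacet
 facet normal -0.719 0.557 -0.416
  outer loop
   vertex 3.6 5.3 3.3
   vertex 3.5 3.6 1.2
   vertex 1.8 2.9 3.2
  endloop
 endfacet
 facet normal 0.601 0.607 -0.520
  outer loop
   vertex 3.6 5.3 3.3
   vertex 5.2 3.8 3.4
   vertex 3.5 3.6 1.2
  endloop
 endfacet
 facet normal -0.724 0.524 0.449
  outer loop
   vertex 3.6 5.3 3.3
   vertex 1.8 2.9 3.2
   vertex 2.1 1.6 5.2
  endloop
 endfacet
 facet normal 0.272 0.350 0.896
  outer loop
   vertex 3.6 5.3 3.3
   vertex 2.1 1.6 5.2
   vertex 5.2 3.8 3.4
  endloop
 endfacet
 facet normal -0.710 -0.202 -0.674
  outer loop
   vertex 4.4 1.1 1.0
   vertex 1.8 2.9 3.2
   vertex 3.5 3.6 1.2
  endloop
 endfacet
 facet normal 0.672 0.296 -0.679
  outer loop
   vertex 4.4 1.1 1.0
   vertex 3.5 3.6 1.2
   vertex 5.1 0.2 1.3
  endloop
 endfacet
 facet normal -0.704 -0.639 -0.310
  outer loop
   vertex 4.4 1.1 1.0
   vertex 2.1 1.6 5.2
   vertex 1.8 2.9 3.2
  endloop
 endfacet
 facet normal -0.699 -0.646 -0.306
  outer loop
   vertex 4.4 1.1 1.0
   vertex 5.1 0.2 1.3
   vertex 2.1 1.6 5.2
  endloop
 endfacet
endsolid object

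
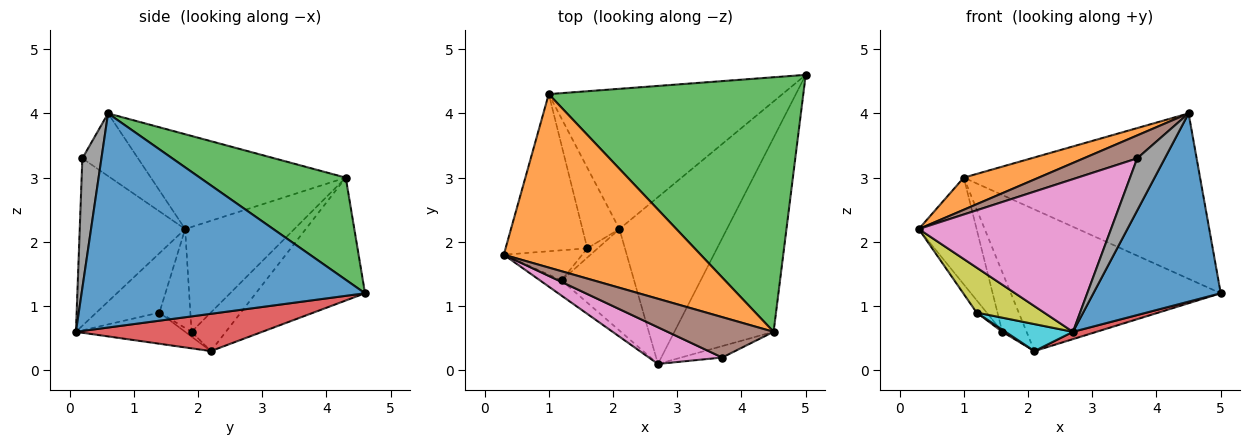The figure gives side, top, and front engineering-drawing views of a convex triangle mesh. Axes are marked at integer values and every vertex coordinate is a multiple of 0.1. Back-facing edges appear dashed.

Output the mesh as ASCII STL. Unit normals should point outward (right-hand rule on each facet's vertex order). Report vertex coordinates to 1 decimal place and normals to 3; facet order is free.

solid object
 facet normal 0.840 -0.378 -0.389
  outer loop
   vertex 2.7 0.1 0.6
   vertex 5.0 4.6 1.2
   vertex 4.5 0.6 4.0
  endloop
 endfacet
 facet normal -0.428 -0.165 0.889
  outer loop
   vertex 1.0 4.3 3.0
   vertex 0.3 1.8 2.2
   vertex 4.5 0.6 4.0
  endloop
 endfacet
 facet normal 0.319 0.516 0.795
  outer loop
   vertex 1.0 4.3 3.0
   vertex 4.5 0.6 4.0
   vertex 5.0 4.6 1.2
  endloop
 endfacet
 facet normal 0.327 -0.041 -0.944
  outer loop
   vertex 2.1 2.2 0.3
   vertex 5.0 4.6 1.2
   vertex 2.7 0.1 0.6
  endloop
 endfacet
 facet normal -0.347 0.667 -0.660
  outer loop
   vertex 2.1 2.2 0.3
   vertex 1.0 4.3 3.0
   vertex 5.0 4.6 1.2
  endloop
 endfacet
 facet normal -0.457 -0.439 0.773
  outer loop
   vertex 3.7 0.2 3.3
   vertex 4.5 0.6 4.0
   vertex 0.3 1.8 2.2
  endloop
 endfacet
 facet normal -0.470 -0.858 0.206
  outer loop
   vertex 3.7 0.2 3.3
   vertex 0.3 1.8 2.2
   vertex 2.7 0.1 0.6
  endloop
 endfacet
 facet normal 0.560 -0.809 -0.177
  outer loop
   vertex 3.7 0.2 3.3
   vertex 2.7 0.1 0.6
   vertex 4.5 0.6 4.0
  endloop
 endfacet
 facet normal -0.663 -0.709 -0.241
  outer loop
   vertex 1.2 1.4 0.9
   vertex 2.7 0.1 0.6
   vertex 0.3 1.8 2.2
  endloop
 endfacet
 facet normal -0.384 -0.237 -0.892
  outer loop
   vertex 1.2 1.4 0.9
   vertex 2.1 2.2 0.3
   vertex 2.7 0.1 0.6
  endloop
 endfacet
 facet normal -0.728 0.385 -0.567
  outer loop
   vertex 1.6 1.9 0.6
   vertex 0.3 1.8 2.2
   vertex 1.0 4.3 3.0
  endloop
 endfacet
 facet normal -0.643 0.455 -0.616
  outer loop
   vertex 1.6 1.9 0.6
   vertex 1.0 4.3 3.0
   vertex 2.1 2.2 0.3
  endloop
 endfacet
 facet normal -0.760 0.247 -0.602
  outer loop
   vertex 1.6 1.9 0.6
   vertex 1.2 1.4 0.9
   vertex 0.3 1.8 2.2
  endloop
 endfacet
 facet normal -0.410 -0.205 -0.889
  outer loop
   vertex 1.6 1.9 0.6
   vertex 2.1 2.2 0.3
   vertex 1.2 1.4 0.9
  endloop
 endfacet
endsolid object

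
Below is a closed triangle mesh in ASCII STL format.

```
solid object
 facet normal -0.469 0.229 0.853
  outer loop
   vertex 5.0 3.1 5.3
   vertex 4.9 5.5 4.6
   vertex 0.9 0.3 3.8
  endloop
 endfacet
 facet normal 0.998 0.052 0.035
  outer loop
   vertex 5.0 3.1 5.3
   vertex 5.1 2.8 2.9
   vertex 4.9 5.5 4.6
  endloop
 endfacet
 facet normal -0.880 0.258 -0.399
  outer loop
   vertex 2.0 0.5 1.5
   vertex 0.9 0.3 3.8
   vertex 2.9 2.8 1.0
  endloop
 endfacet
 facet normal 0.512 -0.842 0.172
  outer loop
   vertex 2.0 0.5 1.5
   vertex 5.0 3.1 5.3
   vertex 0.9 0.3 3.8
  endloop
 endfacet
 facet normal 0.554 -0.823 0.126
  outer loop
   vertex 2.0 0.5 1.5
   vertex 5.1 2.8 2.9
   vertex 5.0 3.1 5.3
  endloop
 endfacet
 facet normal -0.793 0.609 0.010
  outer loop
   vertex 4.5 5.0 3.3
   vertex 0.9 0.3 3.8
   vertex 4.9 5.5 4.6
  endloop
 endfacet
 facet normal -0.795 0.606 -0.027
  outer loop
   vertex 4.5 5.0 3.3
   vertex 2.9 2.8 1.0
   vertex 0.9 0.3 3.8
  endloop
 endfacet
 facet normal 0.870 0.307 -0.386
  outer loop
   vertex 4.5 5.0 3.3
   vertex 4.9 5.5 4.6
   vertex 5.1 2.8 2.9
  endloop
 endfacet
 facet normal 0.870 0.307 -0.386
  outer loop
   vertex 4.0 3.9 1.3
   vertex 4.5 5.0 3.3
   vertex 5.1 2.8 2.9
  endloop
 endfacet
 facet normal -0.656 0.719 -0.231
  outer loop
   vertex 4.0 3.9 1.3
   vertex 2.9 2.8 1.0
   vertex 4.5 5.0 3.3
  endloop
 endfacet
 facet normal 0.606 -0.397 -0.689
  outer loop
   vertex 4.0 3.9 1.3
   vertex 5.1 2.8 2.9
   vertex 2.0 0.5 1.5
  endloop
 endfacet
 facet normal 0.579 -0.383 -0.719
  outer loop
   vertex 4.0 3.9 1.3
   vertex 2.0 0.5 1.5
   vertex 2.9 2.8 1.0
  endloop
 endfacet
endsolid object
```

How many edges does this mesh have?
18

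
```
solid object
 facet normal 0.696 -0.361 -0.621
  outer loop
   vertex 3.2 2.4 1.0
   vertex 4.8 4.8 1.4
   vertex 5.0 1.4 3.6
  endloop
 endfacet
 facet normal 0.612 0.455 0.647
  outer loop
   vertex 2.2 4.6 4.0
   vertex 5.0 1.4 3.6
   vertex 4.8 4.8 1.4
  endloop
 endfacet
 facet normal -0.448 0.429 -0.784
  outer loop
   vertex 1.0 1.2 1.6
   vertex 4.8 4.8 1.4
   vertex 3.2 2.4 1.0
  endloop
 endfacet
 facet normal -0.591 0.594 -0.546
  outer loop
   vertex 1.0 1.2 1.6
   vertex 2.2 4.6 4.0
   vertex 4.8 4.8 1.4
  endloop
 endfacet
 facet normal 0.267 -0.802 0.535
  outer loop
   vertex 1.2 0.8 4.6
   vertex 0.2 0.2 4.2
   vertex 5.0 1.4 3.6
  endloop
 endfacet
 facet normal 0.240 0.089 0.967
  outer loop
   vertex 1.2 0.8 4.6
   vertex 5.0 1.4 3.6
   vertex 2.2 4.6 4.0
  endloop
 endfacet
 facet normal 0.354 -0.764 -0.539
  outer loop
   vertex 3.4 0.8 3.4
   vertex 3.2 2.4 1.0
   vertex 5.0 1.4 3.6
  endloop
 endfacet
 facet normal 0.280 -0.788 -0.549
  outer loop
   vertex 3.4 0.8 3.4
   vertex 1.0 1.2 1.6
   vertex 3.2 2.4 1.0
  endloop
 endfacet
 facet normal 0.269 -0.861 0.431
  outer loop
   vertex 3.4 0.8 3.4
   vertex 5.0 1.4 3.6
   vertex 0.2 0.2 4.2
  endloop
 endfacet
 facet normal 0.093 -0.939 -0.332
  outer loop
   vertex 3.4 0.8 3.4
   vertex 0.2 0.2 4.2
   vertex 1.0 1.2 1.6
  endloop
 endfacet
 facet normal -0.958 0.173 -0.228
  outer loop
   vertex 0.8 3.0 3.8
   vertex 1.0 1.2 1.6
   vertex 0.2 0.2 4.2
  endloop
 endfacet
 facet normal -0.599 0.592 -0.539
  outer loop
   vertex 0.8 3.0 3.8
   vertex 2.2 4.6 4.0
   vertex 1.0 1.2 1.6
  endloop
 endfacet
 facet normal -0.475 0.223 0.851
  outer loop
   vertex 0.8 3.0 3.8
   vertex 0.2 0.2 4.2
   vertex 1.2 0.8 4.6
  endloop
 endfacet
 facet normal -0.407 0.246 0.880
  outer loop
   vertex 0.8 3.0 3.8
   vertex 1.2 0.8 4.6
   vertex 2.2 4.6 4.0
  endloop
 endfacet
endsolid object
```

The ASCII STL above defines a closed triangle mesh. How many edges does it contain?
21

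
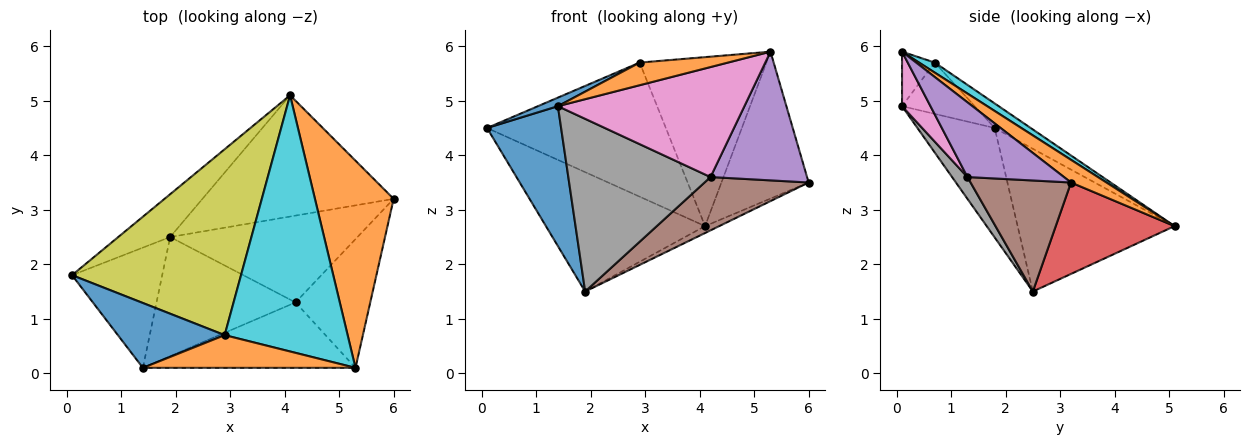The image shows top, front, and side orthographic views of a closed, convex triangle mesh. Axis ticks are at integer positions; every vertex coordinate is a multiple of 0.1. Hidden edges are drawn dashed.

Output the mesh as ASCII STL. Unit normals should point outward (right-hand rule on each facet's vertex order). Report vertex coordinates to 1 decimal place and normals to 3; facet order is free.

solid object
 facet normal -0.621 -0.595 -0.511
  outer loop
   vertex 1.4 0.1 4.9
   vertex 0.1 1.8 4.5
   vertex 1.9 2.5 1.5
  endloop
 endfacet
 facet normal 0.229 0.563 0.794
  outer loop
   vertex 4.1 5.1 2.7
   vertex 5.3 0.1 5.9
   vertex 6.0 3.2 3.5
  endloop
 endfacet
 facet normal -0.680 0.690 -0.247
  outer loop
   vertex 4.1 5.1 2.7
   vertex 1.9 2.5 1.5
   vertex 0.1 1.8 4.5
  endloop
 endfacet
 facet normal 0.431 0.051 -0.901
  outer loop
   vertex 4.1 5.1 2.7
   vertex 6.0 3.2 3.5
   vertex 1.9 2.5 1.5
  endloop
 endfacet
 facet normal 0.577 -0.577 -0.577
  outer loop
   vertex 4.2 1.3 3.6
   vertex 6.0 3.2 3.5
   vertex 5.3 0.1 5.9
  endloop
 endfacet
 facet normal 0.451 -0.467 -0.761
  outer loop
   vertex 4.2 1.3 3.6
   vertex 1.9 2.5 1.5
   vertex 6.0 3.2 3.5
  endloop
 endfacet
 facet normal 0.130 -0.852 -0.507
  outer loop
   vertex 4.2 1.3 3.6
   vertex 5.3 0.1 5.9
   vertex 1.4 0.1 4.9
  endloop
 endfacet
 facet normal 0.089 -0.820 -0.566
  outer loop
   vertex 4.2 1.3 3.6
   vertex 1.4 0.1 4.9
   vertex 1.9 2.5 1.5
  endloop
 endfacet
 facet normal -0.117 0.581 0.805
  outer loop
   vertex 2.9 0.7 5.7
   vertex 4.1 5.1 2.7
   vertex 0.1 1.8 4.5
  endloop
 endfacet
 facet normal 0.068 0.549 0.833
  outer loop
   vertex 2.9 0.7 5.7
   vertex 5.3 0.1 5.9
   vertex 4.1 5.1 2.7
  endloop
 endfacet
 facet normal -0.430 -0.118 0.895
  outer loop
   vertex 2.9 0.7 5.7
   vertex 0.1 1.8 4.5
   vertex 1.4 0.1 4.9
  endloop
 endfacet
 facet normal -0.206 -0.557 0.805
  outer loop
   vertex 2.9 0.7 5.7
   vertex 1.4 0.1 4.9
   vertex 5.3 0.1 5.9
  endloop
 endfacet
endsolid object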